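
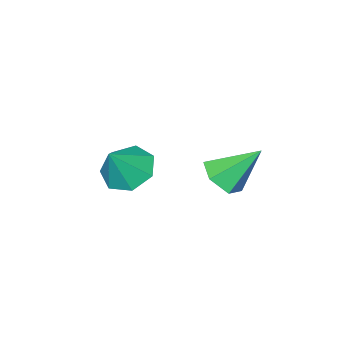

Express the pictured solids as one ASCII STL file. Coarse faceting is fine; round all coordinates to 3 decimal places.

solid 
facet normal -0.594 -0.057 -0.803
outer loop
vertex 2.175 3.428 1.508
vertex 1.69 2.708 1.918
vertex 1.522 3.652 1.975
endloop
endfacet
facet normal 0.462 0.855 0.236
outer loop
vertex 2.175 3.428 1.508
vertex 1.522 3.652 1.975
vertex 2.55 2.792 3.082
endloop
endfacet
facet normal -0.592 -0.057 -0.804
outer loop
vertex 1.522 3.652 1.975
vertex 1.69 2.708 1.918
vertex 0.995 3.165 2.398
endloop
endfacet
facet normal -0.125 0.724 0.678
outer loop
vertex 1.522 3.652 1.975
vertex 0.995 3.165 2.398
vertex 2.55 2.792 3.082
endloop
endfacet
facet normal -0.593 -0.058 -0.803
outer loop
vertex 0.995 3.165 2.398
vertex 1.69 2.708 1.918
vertex 0.992 2.334 2.46
endloop
endfacet
facet normal -0.388 0.070 0.919
outer loop
vertex 0.995 3.165 2.398
vertex 0.992 2.334 2.46
vertex 2.55 2.792 3.082
endloop
endfacet
facet normal -0.593 -0.058 -0.803
outer loop
vertex 0.992 2.334 2.46
vertex 1.69 2.708 1.918
vertex 1.514 1.785 2.114
endloop
endfacet
facet normal -0.130 -0.614 0.778
outer loop
vertex 0.992 2.334 2.46
vertex 1.514 1.785 2.114
vertex 2.55 2.792 3.082
endloop
endfacet
facet normal -0.593 -0.058 -0.803
outer loop
vertex 1.514 1.785 2.114
vertex 1.69 2.708 1.918
vertex 2.169 1.932 1.62
endloop
endfacet
facet normal 0.455 -0.814 0.361
outer loop
vertex 1.514 1.785 2.114
vertex 2.169 1.932 1.62
vertex 2.55 2.792 3.082
endloop
endfacet
facet normal -0.593 -0.058 -0.803
outer loop
vertex 2.169 1.932 1.62
vertex 1.69 2.708 1.918
vertex 2.463 2.663 1.35
endloop
endfacet
facet normal 0.925 -0.379 -0.018
outer loop
vertex 2.169 1.932 1.62
vertex 2.463 2.663 1.35
vertex 2.55 2.792 3.082
endloop
endfacet
facet normal -0.593 -0.058 -0.803
outer loop
vertex 2.463 2.663 1.35
vertex 1.69 2.708 1.918
vertex 2.175 3.428 1.508
endloop
endfacet
facet normal 0.928 0.365 -0.074
outer loop
vertex 2.463 2.663 1.35
vertex 2.175 3.428 1.508
vertex 2.55 2.792 3.082
endloop
endfacet
facet normal 0.450 -0.506 -0.736
outer loop
vertex -1.527 3.998 -0.29
vertex -1.975 3.275 -0.067
vertex -2.31 3.835 -0.657
endloop
endfacet
facet normal -0.103 0.972 -0.211
outer loop
vertex -1.527 3.998 -0.29
vertex -2.31 3.835 -0.657
vertex -2.805 4.205 1.287
endloop
endfacet
facet normal 0.450 -0.506 -0.736
outer loop
vertex -2.31 3.835 -0.657
vertex -1.975 3.275 -0.067
vertex -2.758 3.112 -0.434
endloop
endfacet
facet normal -0.850 0.434 -0.299
outer loop
vertex -2.31 3.835 -0.657
vertex -2.758 3.112 -0.434
vertex -2.805 4.205 1.287
endloop
endfacet
facet normal 0.450 -0.506 -0.736
outer loop
vertex -2.758 3.112 -0.434
vertex -1.975 3.275 -0.067
vertex -2.424 2.551 0.156
endloop
endfacet
facet normal -0.919 -0.344 0.193
outer loop
vertex -2.758 3.112 -0.434
vertex -2.424 2.551 0.156
vertex -2.805 4.205 1.287
endloop
endfacet
facet normal 0.451 -0.506 -0.735
outer loop
vertex -2.424 2.551 0.156
vertex -1.975 3.275 -0.067
vertex -1.641 2.714 0.524
endloop
endfacet
facet normal -0.242 -0.585 0.774
outer loop
vertex -2.424 2.551 0.156
vertex -1.641 2.714 0.524
vertex -2.805 4.205 1.287
endloop
endfacet
facet normal 0.451 -0.506 -0.735
outer loop
vertex -1.641 2.714 0.524
vertex -1.975 3.275 -0.067
vertex -1.193 3.438 0.301
endloop
endfacet
facet normal 0.505 -0.047 0.862
outer loop
vertex -1.641 2.714 0.524
vertex -1.193 3.438 0.301
vertex -2.805 4.205 1.287
endloop
endfacet
facet normal 0.451 -0.506 -0.735
outer loop
vertex -1.193 3.438 0.301
vertex -1.975 3.275 -0.067
vertex -1.527 3.998 -0.29
endloop
endfacet
facet normal 0.574 0.731 0.369
outer loop
vertex -1.193 3.438 0.301
vertex -1.527 3.998 -0.29
vertex -2.805 4.205 1.287
endloop
endfacet

endsolid


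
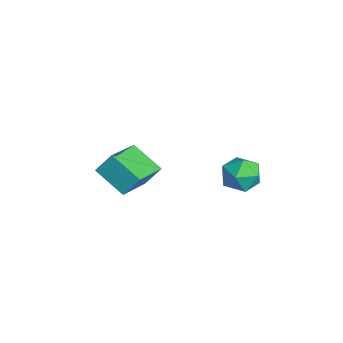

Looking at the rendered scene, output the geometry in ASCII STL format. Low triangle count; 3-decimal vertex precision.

solid 
facet normal -0.983 0.070 -0.169
outer loop
vertex -2.477 4.425 1.049
vertex -2.562 3.489 1.154
vertex -2.65 4.059 1.904
endloop
endfacet
facet normal -0.734 0.666 0.137
outer loop
vertex -2.477 4.425 1.049
vertex -2.65 4.059 1.904
vertex -2.027 4.765 1.809
endloop
endfacet
facet normal -0.223 0.932 -0.285
outer loop
vertex -2.477 4.425 1.049
vertex -2.027 4.765 1.809
vertex -1.554 4.631 1.001
endloop
endfacet
facet normal -0.156 0.502 -0.851
outer loop
vertex -2.477 4.425 1.049
vertex -1.554 4.631 1.001
vertex -1.885 3.842 0.596
endloop
endfacet
facet normal -0.626 -0.031 -0.779
outer loop
vertex -2.477 4.425 1.049
vertex -1.885 3.842 0.596
vertex -2.562 3.489 1.154
endloop
endfacet
facet normal -0.434 0.485 0.759
outer loop
vertex -2.027 4.765 1.809
vertex -2.65 4.059 1.904
vertex -1.835 4.038 2.384
endloop
endfacet
facet normal -0.839 -0.477 0.264
outer loop
vertex -2.65 4.059 1.904
vertex -2.562 3.489 1.154
vertex -2.166 3.249 1.979
endloop
endfacet
facet normal -0.261 -0.640 -0.722
outer loop
vertex -2.562 3.489 1.154
vertex -1.885 3.842 0.596
vertex -1.693 3.115 1.171
endloop
endfacet
facet normal 0.499 0.221 -0.838
outer loop
vertex -1.885 3.842 0.596
vertex -1.554 4.631 1.001
vertex -1.07 3.821 1.076
endloop
endfacet
facet normal 0.393 0.916 0.078
outer loop
vertex -1.554 4.631 1.001
vertex -2.027 4.765 1.809
vertex -1.158 4.391 1.826
endloop
endfacet
facet normal 0.156 -0.502 0.851
outer loop
vertex -1.243 3.455 1.931
vertex -1.835 4.038 2.384
vertex -2.166 3.249 1.979
endloop
endfacet
facet normal 0.223 -0.932 0.285
outer loop
vertex -1.243 3.455 1.931
vertex -2.166 3.249 1.979
vertex -1.693 3.115 1.171
endloop
endfacet
facet normal 0.734 -0.666 -0.137
outer loop
vertex -1.243 3.455 1.931
vertex -1.693 3.115 1.171
vertex -1.07 3.821 1.076
endloop
endfacet
facet normal 0.983 -0.070 0.169
outer loop
vertex -1.243 3.455 1.931
vertex -1.07 3.821 1.076
vertex -1.158 4.391 1.826
endloop
endfacet
facet normal 0.626 0.031 0.779
outer loop
vertex -1.243 3.455 1.931
vertex -1.158 4.391 1.826
vertex -1.835 4.038 2.384
endloop
endfacet
facet normal -0.499 -0.221 0.838
outer loop
vertex -2.166 3.249 1.979
vertex -1.835 4.038 2.384
vertex -2.65 4.059 1.904
endloop
endfacet
facet normal -0.393 -0.916 -0.078
outer loop
vertex -1.693 3.115 1.171
vertex -2.166 3.249 1.979
vertex -2.562 3.489 1.154
endloop
endfacet
facet normal 0.434 -0.485 -0.759
outer loop
vertex -1.07 3.821 1.076
vertex -1.693 3.115 1.171
vertex -1.885 3.842 0.596
endloop
endfacet
facet normal 0.839 0.477 -0.264
outer loop
vertex -1.158 4.391 1.826
vertex -1.07 3.821 1.076
vertex -1.554 4.631 1.001
endloop
endfacet
facet normal 0.261 0.640 0.722
outer loop
vertex -1.835 4.038 2.384
vertex -1.158 4.391 1.826
vertex -2.027 4.765 1.809
endloop
endfacet
facet normal -0.751 -0.463 0.470
outer loop
vertex -2.517 -1.259 3.693
vertex -3.921 0.13 2.819
vertex -2.64 -1.911 2.854
endloop
endfacet
facet normal 0.650 -0.643 0.404
outer loop
vertex -1.439 -1.17 2.101
vertex -2.517 -1.259 3.693
vertex -2.64 -1.911 2.854
endloop
endfacet
facet normal -0.751 -0.463 0.471
outer loop
vertex -2.64 -1.911 2.854
vertex -3.921 0.13 2.819
vertex -4.045 -0.522 1.98
endloop
endfacet
facet normal -0.115 -0.610 -0.784
outer loop
vertex -4.045 -0.522 1.98
vertex -1.439 -1.17 2.101
vertex -2.64 -1.911 2.854
endloop
endfacet
facet normal 0.115 0.610 0.784
outer loop
vertex -2.517 -1.259 3.693
vertex -2.72 0.871 2.066
vertex -3.921 0.13 2.819
endloop
endfacet
facet normal 0.650 -0.644 0.404
outer loop
vertex -1.315 -0.518 2.94
vertex -2.517 -1.259 3.693
vertex -1.439 -1.17 2.101
endloop
endfacet
facet normal 0.115 0.610 0.784
outer loop
vertex -1.315 -0.518 2.94
vertex -2.72 0.871 2.066
vertex -2.517 -1.259 3.693
endloop
endfacet
facet normal -0.650 0.643 -0.404
outer loop
vertex -3.921 0.13 2.819
vertex -2.72 0.871 2.066
vertex -4.045 -0.522 1.98
endloop
endfacet
facet normal -0.115 -0.610 -0.784
outer loop
vertex -2.843 0.219 1.227
vertex -1.439 -1.17 2.101
vertex -4.045 -0.522 1.98
endloop
endfacet
facet normal -0.650 0.643 -0.405
outer loop
vertex -4.045 -0.522 1.98
vertex -2.72 0.871 2.066
vertex -2.843 0.219 1.227
endloop
endfacet
facet normal 0.751 0.463 -0.471
outer loop
vertex -2.843 0.219 1.227
vertex -1.315 -0.518 2.94
vertex -1.439 -1.17 2.101
endloop
endfacet
facet normal 0.751 0.464 -0.470
outer loop
vertex -2.72 0.871 2.066
vertex -1.315 -0.518 2.94
vertex -2.843 0.219 1.227
endloop
endfacet

endsolid


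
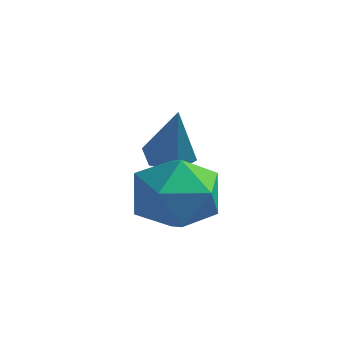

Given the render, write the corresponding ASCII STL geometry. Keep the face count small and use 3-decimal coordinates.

solid 
facet normal -0.838 0.545 -0.012
outer loop
vertex -2.189 0.224 2.266
vertex -2.836 -0.77 2.348
vertex -2.484 -0.207 3.334
endloop
endfacet
facet normal -0.301 0.910 0.284
outer loop
vertex -2.189 0.224 2.266
vertex -2.484 -0.207 3.334
vertex -1.389 0.215 3.144
endloop
endfacet
facet normal 0.226 0.954 -0.196
outer loop
vertex -2.189 0.224 2.266
vertex -1.389 0.215 3.144
vertex -1.065 -0.088 2.042
endloop
endfacet
facet normal 0.014 0.616 -0.787
outer loop
vertex -2.189 0.224 2.266
vertex -1.065 -0.088 2.042
vertex -1.959 -0.696 1.55
endloop
endfacet
facet normal -0.644 0.363 -0.674
outer loop
vertex -2.189 0.224 2.266
vertex -1.959 -0.696 1.55
vertex -2.836 -0.77 2.348
endloop
endfacet
facet normal -0.061 0.537 0.842
outer loop
vertex -1.389 0.215 3.144
vertex -2.484 -0.207 3.334
vertex -1.541 -0.784 3.77
endloop
endfacet
facet normal -0.930 -0.056 0.364
outer loop
vertex -2.484 -0.207 3.334
vertex -2.836 -0.77 2.348
vertex -2.435 -1.392 3.278
endloop
endfacet
facet normal -0.614 -0.350 -0.707
outer loop
vertex -2.836 -0.77 2.348
vertex -1.959 -0.696 1.55
vertex -2.111 -1.695 2.176
endloop
endfacet
facet normal 0.449 0.061 -0.891
outer loop
vertex -1.959 -0.696 1.55
vertex -1.065 -0.088 2.042
vertex -1.016 -1.273 1.986
endloop
endfacet
facet normal 0.791 0.608 0.065
outer loop
vertex -1.065 -0.088 2.042
vertex -1.389 0.215 3.144
vertex -0.664 -0.71 2.972
endloop
endfacet
facet normal -0.014 -0.616 0.787
outer loop
vertex -1.311 -1.704 3.054
vertex -1.541 -0.784 3.77
vertex -2.435 -1.392 3.278
endloop
endfacet
facet normal -0.226 -0.954 0.196
outer loop
vertex -1.311 -1.704 3.054
vertex -2.435 -1.392 3.278
vertex -2.111 -1.695 2.176
endloop
endfacet
facet normal 0.301 -0.910 -0.284
outer loop
vertex -1.311 -1.704 3.054
vertex -2.111 -1.695 2.176
vertex -1.016 -1.273 1.986
endloop
endfacet
facet normal 0.838 -0.545 0.012
outer loop
vertex -1.311 -1.704 3.054
vertex -1.016 -1.273 1.986
vertex -0.664 -0.71 2.972
endloop
endfacet
facet normal 0.644 -0.363 0.674
outer loop
vertex -1.311 -1.704 3.054
vertex -0.664 -0.71 2.972
vertex -1.541 -0.784 3.77
endloop
endfacet
facet normal -0.449 -0.061 0.891
outer loop
vertex -2.435 -1.392 3.278
vertex -1.541 -0.784 3.77
vertex -2.484 -0.207 3.334
endloop
endfacet
facet normal -0.791 -0.608 -0.065
outer loop
vertex -2.111 -1.695 2.176
vertex -2.435 -1.392 3.278
vertex -2.836 -0.77 2.348
endloop
endfacet
facet normal 0.061 -0.537 -0.842
outer loop
vertex -1.016 -1.273 1.986
vertex -2.111 -1.695 2.176
vertex -1.959 -0.696 1.55
endloop
endfacet
facet normal 0.930 0.056 -0.364
outer loop
vertex -0.664 -0.71 2.972
vertex -1.016 -1.273 1.986
vertex -1.065 -0.088 2.042
endloop
endfacet
facet normal 0.614 0.350 0.707
outer loop
vertex -1.541 -0.784 3.77
vertex -0.664 -0.71 2.972
vertex -1.389 0.215 3.144
endloop
endfacet
facet normal -0.433 0.272 -0.859
outer loop
vertex -3.47 0.938 2.426
vertex -4.0 1.206 2.778
vertex -3.453 1.598 2.626
endloop
endfacet
facet normal 0.987 0.024 -0.162
outer loop
vertex -3.47 0.938 2.426
vertex -3.453 1.598 2.626
vertex -3.12 0.654 4.522
endloop
endfacet
facet normal -0.433 0.272 -0.859
outer loop
vertex -3.453 1.598 2.626
vertex -4.0 1.206 2.778
vertex -3.983 1.866 2.978
endloop
endfacet
facet normal 0.575 0.768 0.281
outer loop
vertex -3.453 1.598 2.626
vertex -3.983 1.866 2.978
vertex -3.12 0.654 4.522
endloop
endfacet
facet normal -0.433 0.272 -0.859
outer loop
vertex -3.983 1.866 2.978
vertex -4.0 1.206 2.778
vertex -4.53 1.474 3.13
endloop
endfacet
facet normal -0.288 0.668 0.686
outer loop
vertex -3.983 1.866 2.978
vertex -4.53 1.474 3.13
vertex -3.12 0.654 4.522
endloop
endfacet
facet normal -0.434 0.271 -0.859
outer loop
vertex -4.53 1.474 3.13
vertex -4.0 1.206 2.778
vertex -4.547 0.813 2.93
endloop
endfacet
facet normal -0.742 -0.177 0.647
outer loop
vertex -4.53 1.474 3.13
vertex -4.547 0.813 2.93
vertex -3.12 0.654 4.522
endloop
endfacet
facet normal -0.434 0.272 -0.859
outer loop
vertex -4.547 0.813 2.93
vertex -4.0 1.206 2.778
vertex -4.017 0.546 2.578
endloop
endfacet
facet normal -0.329 -0.922 0.203
outer loop
vertex -4.547 0.813 2.93
vertex -4.017 0.546 2.578
vertex -3.12 0.654 4.522
endloop
endfacet
facet normal -0.433 0.272 -0.859
outer loop
vertex -4.017 0.546 2.578
vertex -4.0 1.206 2.778
vertex -3.47 0.938 2.426
endloop
endfacet
facet normal 0.533 -0.822 -0.200
outer loop
vertex -4.017 0.546 2.578
vertex -3.47 0.938 2.426
vertex -3.12 0.654 4.522
endloop
endfacet

endsolid


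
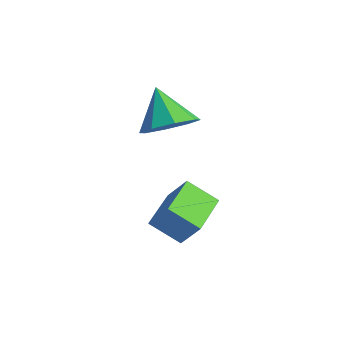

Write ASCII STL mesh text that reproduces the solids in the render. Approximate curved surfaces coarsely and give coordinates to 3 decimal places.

solid 
facet normal -0.570 -0.280 -0.773
outer loop
vertex 1.72 -1.626 -2.529
vertex 0.52 -0.26 -2.138
vertex 2.422 -0.772 -3.356
endloop
endfacet
facet normal 0.645 -0.734 -0.210
outer loop
vertex 3.14 -0.42 -2.382
vertex 1.72 -1.626 -2.529
vertex 2.422 -0.772 -3.356
endloop
endfacet
facet normal -0.570 -0.279 -0.773
outer loop
vertex 2.422 -0.772 -3.356
vertex 0.52 -0.26 -2.138
vertex 1.221 0.594 -2.964
endloop
endfacet
facet normal 0.509 0.619 -0.599
outer loop
vertex 1.221 0.594 -2.964
vertex 3.14 -0.42 -2.382
vertex 2.422 -0.772 -3.356
endloop
endfacet
facet normal -0.509 -0.618 0.599
outer loop
vertex 1.72 -1.626 -2.529
vertex 1.238 0.092 -1.164
vertex 0.52 -0.26 -2.138
endloop
endfacet
facet normal 0.645 -0.734 -0.211
outer loop
vertex 2.439 -1.274 -1.556
vertex 1.72 -1.626 -2.529
vertex 3.14 -0.42 -2.382
endloop
endfacet
facet normal -0.508 -0.619 0.599
outer loop
vertex 2.439 -1.274 -1.556
vertex 1.238 0.092 -1.164
vertex 1.72 -1.626 -2.529
endloop
endfacet
facet normal -0.646 0.734 0.211
outer loop
vertex 0.52 -0.26 -2.138
vertex 1.238 0.092 -1.164
vertex 1.221 0.594 -2.964
endloop
endfacet
facet normal 0.508 0.618 -0.599
outer loop
vertex 1.94 0.946 -1.991
vertex 3.14 -0.42 -2.382
vertex 1.221 0.594 -2.964
endloop
endfacet
facet normal -0.645 0.734 0.211
outer loop
vertex 1.221 0.594 -2.964
vertex 1.238 0.092 -1.164
vertex 1.94 0.946 -1.991
endloop
endfacet
facet normal 0.570 0.280 0.773
outer loop
vertex 1.94 0.946 -1.991
vertex 2.439 -1.274 -1.556
vertex 3.14 -0.42 -2.382
endloop
endfacet
facet normal 0.570 0.280 0.773
outer loop
vertex 1.238 0.092 -1.164
vertex 2.439 -1.274 -1.556
vertex 1.94 0.946 -1.991
endloop
endfacet
facet normal 0.570 0.012 -0.822
outer loop
vertex 0.637 0.734 1.371
vertex -0.141 0.18 0.824
vertex 0.084 1.244 0.995
endloop
endfacet
facet normal 0.148 0.686 0.713
outer loop
vertex 0.637 0.734 1.371
vertex 0.084 1.244 0.995
vertex -1.159 0.16 2.296
endloop
endfacet
facet normal 0.570 0.012 -0.822
outer loop
vertex 0.084 1.244 0.995
vertex -0.141 0.18 0.824
vertex -0.602 1.131 0.518
endloop
endfacet
facet normal -0.383 0.856 0.348
outer loop
vertex 0.084 1.244 0.995
vertex -0.602 1.131 0.518
vertex -1.159 0.16 2.296
endloop
endfacet
facet normal 0.569 0.011 -0.822
outer loop
vertex -0.602 1.131 0.518
vertex -0.141 0.18 0.824
vertex -1.017 0.462 0.222
endloop
endfacet
facet normal -0.853 0.521 0.018
outer loop
vertex -0.602 1.131 0.518
vertex -1.017 0.462 0.222
vertex -1.159 0.16 2.296
endloop
endfacet
facet normal 0.569 0.012 -0.822
outer loop
vertex -1.017 0.462 0.222
vertex -0.141 0.18 0.824
vertex -0.919 -0.373 0.278
endloop
endfacet
facet normal -0.989 -0.122 -0.085
outer loop
vertex -1.017 0.462 0.222
vertex -0.919 -0.373 0.278
vertex -1.159 0.16 2.296
endloop
endfacet
facet normal 0.569 0.012 -0.822
outer loop
vertex -0.919 -0.373 0.278
vertex -0.141 0.18 0.824
vertex -0.365 -0.883 0.654
endloop
endfacet
facet normal -0.710 -0.697 0.100
outer loop
vertex -0.919 -0.373 0.278
vertex -0.365 -0.883 0.654
vertex -1.159 0.16 2.296
endloop
endfacet
facet normal 0.569 0.012 -0.822
outer loop
vertex -0.365 -0.883 0.654
vertex -0.141 0.18 0.824
vertex 0.321 -0.77 1.13
endloop
endfacet
facet normal -0.179 -0.867 0.464
outer loop
vertex -0.365 -0.883 0.654
vertex 0.321 -0.77 1.13
vertex -1.159 0.16 2.296
endloop
endfacet
facet normal 0.569 0.012 -0.822
outer loop
vertex 0.321 -0.77 1.13
vertex -0.141 0.18 0.824
vertex 0.736 -0.101 1.427
endloop
endfacet
facet normal 0.291 -0.533 0.794
outer loop
vertex 0.321 -0.77 1.13
vertex 0.736 -0.101 1.427
vertex -1.159 0.16 2.296
endloop
endfacet
facet normal 0.569 0.012 -0.822
outer loop
vertex 0.736 -0.101 1.427
vertex -0.141 0.18 0.824
vertex 0.637 0.734 1.371
endloop
endfacet
facet normal 0.427 0.111 0.898
outer loop
vertex 0.736 -0.101 1.427
vertex 0.637 0.734 1.371
vertex -1.159 0.16 2.296
endloop
endfacet

endsolid


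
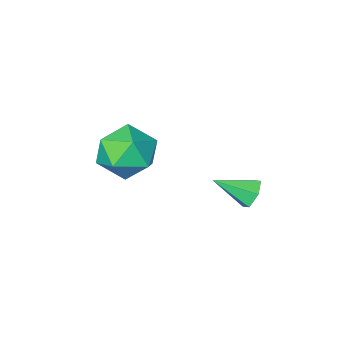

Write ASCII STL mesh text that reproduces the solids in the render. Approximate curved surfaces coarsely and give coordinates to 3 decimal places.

solid 
facet normal 0.281 0.892 0.355
outer loop
vertex 3.631 -2.274 3.422
vertex 3.932 -2.8 4.505
vertex 4.779 -2.708 3.603
endloop
endfacet
facet normal 0.379 0.856 -0.351
outer loop
vertex 3.631 -2.274 3.422
vertex 4.779 -2.708 3.603
vertex 4.207 -2.899 2.519
endloop
endfacet
facet normal -0.251 0.714 -0.654
outer loop
vertex 3.631 -2.274 3.422
vertex 4.207 -2.899 2.519
vertex 3.006 -3.109 2.75
endloop
endfacet
facet normal -0.738 0.661 -0.135
outer loop
vertex 3.631 -2.274 3.422
vertex 3.006 -3.109 2.75
vertex 2.836 -3.048 3.978
endloop
endfacet
facet normal -0.409 0.771 0.488
outer loop
vertex 3.631 -2.274 3.422
vertex 2.836 -3.048 3.978
vertex 3.932 -2.8 4.505
endloop
endfacet
facet normal 0.817 0.310 -0.486
outer loop
vertex 4.207 -2.899 2.519
vertex 4.779 -2.708 3.603
vertex 4.864 -3.812 3.042
endloop
endfacet
facet normal 0.659 0.366 0.657
outer loop
vertex 4.779 -2.708 3.603
vertex 3.932 -2.8 4.505
vertex 4.694 -3.751 4.27
endloop
endfacet
facet normal -0.458 0.170 0.872
outer loop
vertex 3.932 -2.8 4.505
vertex 2.836 -3.048 3.978
vertex 3.493 -3.961 4.501
endloop
endfacet
facet normal -0.991 -0.007 -0.137
outer loop
vertex 2.836 -3.048 3.978
vertex 3.006 -3.109 2.75
vertex 2.921 -4.152 3.417
endloop
endfacet
facet normal -0.202 0.080 -0.976
outer loop
vertex 3.006 -3.109 2.75
vertex 4.207 -2.899 2.519
vertex 3.768 -4.06 2.515
endloop
endfacet
facet normal 0.738 -0.661 0.135
outer loop
vertex 4.069 -4.586 3.598
vertex 4.864 -3.812 3.042
vertex 4.694 -3.751 4.27
endloop
endfacet
facet normal 0.251 -0.714 0.654
outer loop
vertex 4.069 -4.586 3.598
vertex 4.694 -3.751 4.27
vertex 3.493 -3.961 4.501
endloop
endfacet
facet normal -0.379 -0.856 0.351
outer loop
vertex 4.069 -4.586 3.598
vertex 3.493 -3.961 4.501
vertex 2.921 -4.152 3.417
endloop
endfacet
facet normal -0.281 -0.892 -0.355
outer loop
vertex 4.069 -4.586 3.598
vertex 2.921 -4.152 3.417
vertex 3.768 -4.06 2.515
endloop
endfacet
facet normal 0.409 -0.771 -0.488
outer loop
vertex 4.069 -4.586 3.598
vertex 3.768 -4.06 2.515
vertex 4.864 -3.812 3.042
endloop
endfacet
facet normal 0.991 0.007 0.137
outer loop
vertex 4.694 -3.751 4.27
vertex 4.864 -3.812 3.042
vertex 4.779 -2.708 3.603
endloop
endfacet
facet normal 0.202 -0.080 0.976
outer loop
vertex 3.493 -3.961 4.501
vertex 4.694 -3.751 4.27
vertex 3.932 -2.8 4.505
endloop
endfacet
facet normal -0.817 -0.310 0.486
outer loop
vertex 2.921 -4.152 3.417
vertex 3.493 -3.961 4.501
vertex 2.836 -3.048 3.978
endloop
endfacet
facet normal -0.659 -0.366 -0.657
outer loop
vertex 3.768 -4.06 2.515
vertex 2.921 -4.152 3.417
vertex 3.006 -3.109 2.75
endloop
endfacet
facet normal 0.458 -0.170 -0.872
outer loop
vertex 4.864 -3.812 3.042
vertex 3.768 -4.06 2.515
vertex 4.207 -2.899 2.519
endloop
endfacet
facet normal -0.758 0.455 -0.468
outer loop
vertex 1.588 0.618 2.547
vertex 1.258 0.654 3.117
vertex 1.662 1.144 2.939
endloop
endfacet
facet normal 0.869 0.211 -0.447
outer loop
vertex 1.588 0.618 2.547
vertex 1.662 1.144 2.939
vertex 2.402 -0.034 3.823
endloop
endfacet
facet normal -0.758 0.455 -0.468
outer loop
vertex 1.662 1.144 2.939
vertex 1.258 0.654 3.117
vertex 1.332 1.18 3.509
endloop
endfacet
facet normal 0.660 0.670 0.340
outer loop
vertex 1.662 1.144 2.939
vertex 1.332 1.18 3.509
vertex 2.402 -0.034 3.823
endloop
endfacet
facet normal -0.758 0.455 -0.468
outer loop
vertex 1.332 1.18 3.509
vertex 1.258 0.654 3.117
vertex 0.927 0.689 3.687
endloop
endfacet
facet normal 0.058 0.298 0.953
outer loop
vertex 1.332 1.18 3.509
vertex 0.927 0.689 3.687
vertex 2.402 -0.034 3.823
endloop
endfacet
facet normal -0.757 0.456 -0.468
outer loop
vertex 0.927 0.689 3.687
vertex 1.258 0.654 3.117
vertex 0.853 0.164 3.295
endloop
endfacet
facet normal -0.333 -0.534 0.777
outer loop
vertex 0.927 0.689 3.687
vertex 0.853 0.164 3.295
vertex 2.402 -0.034 3.823
endloop
endfacet
facet normal -0.757 0.456 -0.468
outer loop
vertex 0.853 0.164 3.295
vertex 1.258 0.654 3.117
vertex 1.184 0.128 2.725
endloop
endfacet
facet normal -0.124 -0.992 -0.009
outer loop
vertex 0.853 0.164 3.295
vertex 1.184 0.128 2.725
vertex 2.402 -0.034 3.823
endloop
endfacet
facet normal -0.758 0.455 -0.468
outer loop
vertex 1.184 0.128 2.725
vertex 1.258 0.654 3.117
vertex 1.588 0.618 2.547
endloop
endfacet
facet normal 0.478 -0.620 -0.622
outer loop
vertex 1.184 0.128 2.725
vertex 1.588 0.618 2.547
vertex 2.402 -0.034 3.823
endloop
endfacet

endsolid


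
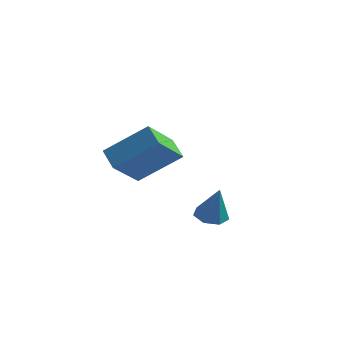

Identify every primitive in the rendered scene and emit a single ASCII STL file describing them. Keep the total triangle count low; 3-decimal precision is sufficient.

solid 
facet normal -0.744 0.431 0.510
outer loop
vertex -2.631 -0.01 -2.318
vertex -1.197 0.942 -1.029
vertex -2.567 1.524 -3.521
endloop
endfacet
facet normal -0.667 -0.442 -0.600
outer loop
vertex -1.763 1.058 -4.071
vertex -2.631 -0.01 -2.318
vertex -2.567 1.524 -3.521
endloop
endfacet
facet normal -0.744 0.431 0.510
outer loop
vertex -2.567 1.524 -3.521
vertex -1.197 0.942 -1.029
vertex -1.133 2.475 -2.232
endloop
endfacet
facet normal 0.033 0.786 -0.617
outer loop
vertex -1.133 2.475 -2.232
vertex -1.763 1.058 -4.071
vertex -2.567 1.524 -3.521
endloop
endfacet
facet normal -0.033 -0.786 0.617
outer loop
vertex -2.631 -0.01 -2.318
vertex -0.393 0.476 -1.579
vertex -1.197 0.942 -1.029
endloop
endfacet
facet normal -0.666 -0.443 -0.600
outer loop
vertex -1.827 -0.475 -2.868
vertex -2.631 -0.01 -2.318
vertex -1.763 1.058 -4.071
endloop
endfacet
facet normal -0.033 -0.786 0.617
outer loop
vertex -1.827 -0.475 -2.868
vertex -0.393 0.476 -1.579
vertex -2.631 -0.01 -2.318
endloop
endfacet
facet normal 0.667 0.443 0.600
outer loop
vertex -1.197 0.942 -1.029
vertex -0.393 0.476 -1.579
vertex -1.133 2.475 -2.232
endloop
endfacet
facet normal 0.033 0.786 -0.617
outer loop
vertex -0.329 2.01 -2.782
vertex -1.763 1.058 -4.071
vertex -1.133 2.475 -2.232
endloop
endfacet
facet normal 0.666 0.443 0.600
outer loop
vertex -1.133 2.475 -2.232
vertex -0.393 0.476 -1.579
vertex -0.329 2.01 -2.782
endloop
endfacet
facet normal 0.744 -0.431 -0.510
outer loop
vertex -0.329 2.01 -2.782
vertex -1.827 -0.475 -2.868
vertex -1.763 1.058 -4.071
endloop
endfacet
facet normal 0.744 -0.431 -0.510
outer loop
vertex -0.393 0.476 -1.579
vertex -1.827 -0.475 -2.868
vertex -0.329 2.01 -2.782
endloop
endfacet
facet normal -0.308 0.111 -0.945
outer loop
vertex 3.576 -0.882 -4.058
vertex 2.986 -1.155 -3.898
vertex 3.167 -0.51 -3.881
endloop
endfacet
facet normal 0.708 0.665 0.239
outer loop
vertex 3.576 -0.882 -4.058
vertex 3.167 -0.51 -3.881
vertex 3.454 -1.325 -2.462
endloop
endfacet
facet normal -0.309 0.111 -0.945
outer loop
vertex 3.167 -0.51 -3.881
vertex 2.986 -1.155 -3.898
vertex 2.621 -0.623 -3.716
endloop
endfacet
facet normal -0.027 0.864 0.502
outer loop
vertex 3.167 -0.51 -3.881
vertex 2.621 -0.623 -3.716
vertex 3.454 -1.325 -2.462
endloop
endfacet
facet normal -0.309 0.111 -0.945
outer loop
vertex 2.621 -0.623 -3.716
vertex 2.986 -1.155 -3.898
vertex 2.35 -1.137 -3.688
endloop
endfacet
facet normal -0.657 0.382 0.650
outer loop
vertex 2.621 -0.623 -3.716
vertex 2.35 -1.137 -3.688
vertex 3.454 -1.325 -2.462
endloop
endfacet
facet normal -0.309 0.112 -0.945
outer loop
vertex 2.35 -1.137 -3.688
vertex 2.986 -1.155 -3.898
vertex 2.557 -1.664 -3.818
endloop
endfacet
facet normal -0.706 -0.418 0.572
outer loop
vertex 2.35 -1.137 -3.688
vertex 2.557 -1.664 -3.818
vertex 3.454 -1.325 -2.462
endloop
endfacet
facet normal -0.310 0.113 -0.944
outer loop
vertex 2.557 -1.664 -3.818
vertex 2.986 -1.155 -3.898
vertex 3.087 -1.808 -4.009
endloop
endfacet
facet normal -0.137 -0.936 0.325
outer loop
vertex 2.557 -1.664 -3.818
vertex 3.087 -1.808 -4.009
vertex 3.454 -1.325 -2.462
endloop
endfacet
facet normal -0.307 0.113 -0.945
outer loop
vertex 3.087 -1.808 -4.009
vertex 2.986 -1.155 -3.898
vertex 3.541 -1.46 -4.115
endloop
endfacet
facet normal 0.620 -0.779 0.096
outer loop
vertex 3.087 -1.808 -4.009
vertex 3.541 -1.46 -4.115
vertex 3.454 -1.325 -2.462
endloop
endfacet
facet normal -0.308 0.112 -0.945
outer loop
vertex 3.541 -1.46 -4.115
vertex 2.986 -1.155 -3.898
vertex 3.576 -0.882 -4.058
endloop
endfacet
facet normal 0.996 -0.066 0.058
outer loop
vertex 3.541 -1.46 -4.115
vertex 3.576 -0.882 -4.058
vertex 3.454 -1.325 -2.462
endloop
endfacet

endsolid


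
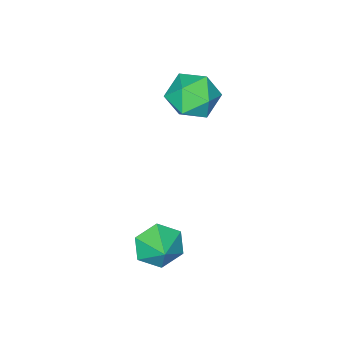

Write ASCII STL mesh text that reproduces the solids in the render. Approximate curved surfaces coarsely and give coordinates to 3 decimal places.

solid 
facet normal -0.468 -0.725 -0.505
outer loop
vertex 3.969 1.606 0.075
vertex 3.395 2.29 -0.375
vertex 4.264 2.016 -0.788
endloop
endfacet
facet normal 0.946 0.002 0.324
outer loop
vertex 3.969 1.606 0.075
vertex 4.264 2.016 -0.788
vertex 3.925 3.11 0.195
endloop
endfacet
facet normal -0.469 -0.725 -0.505
outer loop
vertex 4.264 2.016 -0.788
vertex 3.395 2.29 -0.375
vertex 3.69 2.701 -1.238
endloop
endfacet
facet normal 0.818 0.503 -0.278
outer loop
vertex 4.264 2.016 -0.788
vertex 3.69 2.701 -1.238
vertex 3.925 3.11 0.195
endloop
endfacet
facet normal -0.469 -0.724 -0.505
outer loop
vertex 3.69 2.701 -1.238
vertex 3.395 2.29 -0.375
vertex 2.822 2.975 -0.825
endloop
endfacet
facet normal 0.157 0.943 -0.295
outer loop
vertex 3.69 2.701 -1.238
vertex 2.822 2.975 -0.825
vertex 3.925 3.11 0.195
endloop
endfacet
facet normal -0.469 -0.724 -0.505
outer loop
vertex 2.822 2.975 -0.825
vertex 3.395 2.29 -0.375
vertex 2.527 2.564 0.038
endloop
endfacet
facet normal -0.376 0.880 0.290
outer loop
vertex 2.822 2.975 -0.825
vertex 2.527 2.564 0.038
vertex 3.925 3.11 0.195
endloop
endfacet
facet normal -0.469 -0.725 -0.505
outer loop
vertex 2.527 2.564 0.038
vertex 3.395 2.29 -0.375
vertex 3.1 1.88 0.488
endloop
endfacet
facet normal -0.248 0.379 0.892
outer loop
vertex 2.527 2.564 0.038
vertex 3.1 1.88 0.488
vertex 3.925 3.11 0.195
endloop
endfacet
facet normal -0.468 -0.725 -0.505
outer loop
vertex 3.1 1.88 0.488
vertex 3.395 2.29 -0.375
vertex 3.969 1.606 0.075
endloop
endfacet
facet normal 0.413 -0.060 0.909
outer loop
vertex 3.1 1.88 0.488
vertex 3.969 1.606 0.075
vertex 3.925 3.11 0.195
endloop
endfacet
facet normal -0.203 0.973 -0.108
outer loop
vertex -0.875 0.655 3.233
vertex -1.838 0.526 3.879
vertex -0.825 0.794 4.391
endloop
endfacet
facet normal 0.501 0.857 -0.124
outer loop
vertex -0.875 0.655 3.233
vertex -0.825 0.794 4.391
vertex 0.024 0.217 3.835
endloop
endfacet
facet normal 0.637 0.402 -0.658
outer loop
vertex -0.875 0.655 3.233
vertex 0.024 0.217 3.835
vertex -0.465 -0.408 2.98
endloop
endfacet
facet normal 0.016 0.237 -0.971
outer loop
vertex -0.875 0.655 3.233
vertex -0.465 -0.408 2.98
vertex -1.616 -0.218 3.007
endloop
endfacet
facet normal -0.503 0.590 -0.632
outer loop
vertex -0.875 0.655 3.233
vertex -1.616 -0.218 3.007
vertex -1.838 0.526 3.879
endloop
endfacet
facet normal 0.686 0.541 0.487
outer loop
vertex 0.024 0.217 3.835
vertex -0.825 0.794 4.391
vertex -0.384 -0.182 4.853
endloop
endfacet
facet normal -0.453 0.729 0.514
outer loop
vertex -0.825 0.794 4.391
vertex -1.838 0.526 3.879
vertex -1.535 0.008 4.88
endloop
endfacet
facet normal -0.937 0.110 -0.332
outer loop
vertex -1.838 0.526 3.879
vertex -1.616 -0.218 3.007
vertex -2.024 -0.617 4.025
endloop
endfacet
facet normal -0.097 -0.461 -0.882
outer loop
vertex -1.616 -0.218 3.007
vertex -0.465 -0.408 2.98
vertex -1.175 -1.194 3.469
endloop
endfacet
facet normal 0.906 -0.195 -0.375
outer loop
vertex -0.465 -0.408 2.98
vertex 0.024 0.217 3.835
vertex -0.162 -0.926 3.981
endloop
endfacet
facet normal -0.016 -0.237 0.971
outer loop
vertex -1.125 -1.055 4.627
vertex -0.384 -0.182 4.853
vertex -1.535 0.008 4.88
endloop
endfacet
facet normal -0.637 -0.402 0.658
outer loop
vertex -1.125 -1.055 4.627
vertex -1.535 0.008 4.88
vertex -2.024 -0.617 4.025
endloop
endfacet
facet normal -0.501 -0.857 0.124
outer loop
vertex -1.125 -1.055 4.627
vertex -2.024 -0.617 4.025
vertex -1.175 -1.194 3.469
endloop
endfacet
facet normal 0.203 -0.973 0.108
outer loop
vertex -1.125 -1.055 4.627
vertex -1.175 -1.194 3.469
vertex -0.162 -0.926 3.981
endloop
endfacet
facet normal 0.503 -0.590 0.632
outer loop
vertex -1.125 -1.055 4.627
vertex -0.162 -0.926 3.981
vertex -0.384 -0.182 4.853
endloop
endfacet
facet normal 0.097 0.461 0.882
outer loop
vertex -1.535 0.008 4.88
vertex -0.384 -0.182 4.853
vertex -0.825 0.794 4.391
endloop
endfacet
facet normal -0.906 0.195 0.375
outer loop
vertex -2.024 -0.617 4.025
vertex -1.535 0.008 4.88
vertex -1.838 0.526 3.879
endloop
endfacet
facet normal -0.686 -0.541 -0.487
outer loop
vertex -1.175 -1.194 3.469
vertex -2.024 -0.617 4.025
vertex -1.616 -0.218 3.007
endloop
endfacet
facet normal 0.453 -0.729 -0.514
outer loop
vertex -0.162 -0.926 3.981
vertex -1.175 -1.194 3.469
vertex -0.465 -0.408 2.98
endloop
endfacet
facet normal 0.937 -0.110 0.332
outer loop
vertex -0.384 -0.182 4.853
vertex -0.162 -0.926 3.981
vertex 0.024 0.217 3.835
endloop
endfacet

endsolid


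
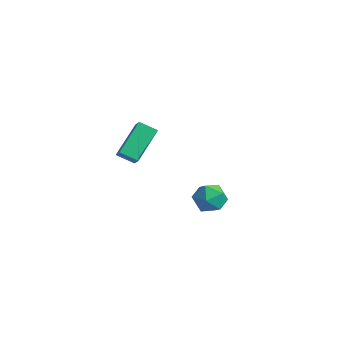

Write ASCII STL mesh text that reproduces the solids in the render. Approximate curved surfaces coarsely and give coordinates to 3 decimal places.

solid 
facet normal -0.646 0.341 -0.682
outer loop
vertex -3.153 -0.452 4.058
vertex -2.394 0.038 3.584
vertex -2.802 -2.124 2.889
endloop
endfacet
facet normal -0.744 -0.481 0.464
outer loop
vertex -2.246 -2.418 3.476
vertex -3.153 -0.452 4.058
vertex -2.802 -2.124 2.889
endloop
endfacet
facet normal -0.646 0.341 -0.682
outer loop
vertex -2.802 -2.124 2.889
vertex -2.394 0.038 3.584
vertex -2.043 -1.634 2.415
endloop
endfacet
facet normal 0.169 -0.808 -0.565
outer loop
vertex -2.043 -1.634 2.415
vertex -2.246 -2.418 3.476
vertex -2.802 -2.124 2.889
endloop
endfacet
facet normal -0.169 0.808 0.565
outer loop
vertex -3.153 -0.452 4.058
vertex -1.838 -0.256 4.171
vertex -2.394 0.038 3.584
endloop
endfacet
facet normal -0.744 -0.481 0.464
outer loop
vertex -2.597 -0.746 4.645
vertex -3.153 -0.452 4.058
vertex -2.246 -2.418 3.476
endloop
endfacet
facet normal -0.169 0.808 0.565
outer loop
vertex -2.597 -0.746 4.645
vertex -1.838 -0.256 4.171
vertex -3.153 -0.452 4.058
endloop
endfacet
facet normal 0.744 0.481 -0.464
outer loop
vertex -2.394 0.038 3.584
vertex -1.838 -0.256 4.171
vertex -2.043 -1.634 2.415
endloop
endfacet
facet normal 0.169 -0.808 -0.565
outer loop
vertex -1.487 -1.928 3.002
vertex -2.246 -2.418 3.476
vertex -2.043 -1.634 2.415
endloop
endfacet
facet normal 0.744 0.481 -0.464
outer loop
vertex -2.043 -1.634 2.415
vertex -1.838 -0.256 4.171
vertex -1.487 -1.928 3.002
endloop
endfacet
facet normal 0.646 -0.341 0.682
outer loop
vertex -1.487 -1.928 3.002
vertex -2.597 -0.746 4.645
vertex -2.246 -2.418 3.476
endloop
endfacet
facet normal 0.646 -0.341 0.682
outer loop
vertex -1.838 -0.256 4.171
vertex -2.597 -0.746 4.645
vertex -1.487 -1.928 3.002
endloop
endfacet
facet normal -0.710 -0.314 0.630
outer loop
vertex 3.009 -2.514 3.723
vertex 3.314 -3.351 3.65
vertex 3.638 -2.811 4.284
endloop
endfacet
facet normal -0.521 0.359 0.774
outer loop
vertex 3.009 -2.514 3.723
vertex 3.638 -2.811 4.284
vertex 3.697 -1.988 3.942
endloop
endfacet
facet normal -0.634 0.750 0.188
outer loop
vertex 3.009 -2.514 3.723
vertex 3.697 -1.988 3.942
vertex 3.41 -2.018 3.096
endloop
endfacet
facet normal -0.893 0.319 -0.318
outer loop
vertex 3.009 -2.514 3.723
vertex 3.41 -2.018 3.096
vertex 3.173 -2.861 2.915
endloop
endfacet
facet normal -0.940 -0.339 -0.045
outer loop
vertex 3.009 -2.514 3.723
vertex 3.173 -2.861 2.915
vertex 3.314 -3.351 3.65
endloop
endfacet
facet normal 0.178 0.367 0.913
outer loop
vertex 3.697 -1.988 3.942
vertex 3.638 -2.811 4.284
vertex 4.427 -2.499 4.005
endloop
endfacet
facet normal -0.128 -0.722 0.680
outer loop
vertex 3.638 -2.811 4.284
vertex 3.314 -3.351 3.65
vertex 4.19 -3.342 3.824
endloop
endfacet
facet normal -0.498 -0.763 -0.413
outer loop
vertex 3.314 -3.351 3.65
vertex 3.173 -2.861 2.915
vertex 3.903 -3.372 2.978
endloop
endfacet
facet normal -0.422 0.302 -0.855
outer loop
vertex 3.173 -2.861 2.915
vertex 3.41 -2.018 3.096
vertex 3.962 -2.549 2.636
endloop
endfacet
facet normal -0.003 0.999 -0.034
outer loop
vertex 3.41 -2.018 3.096
vertex 3.697 -1.988 3.942
vertex 4.286 -2.009 3.27
endloop
endfacet
facet normal 0.893 -0.319 0.318
outer loop
vertex 4.591 -2.846 3.197
vertex 4.427 -2.499 4.005
vertex 4.19 -3.342 3.824
endloop
endfacet
facet normal 0.634 -0.750 -0.188
outer loop
vertex 4.591 -2.846 3.197
vertex 4.19 -3.342 3.824
vertex 3.903 -3.372 2.978
endloop
endfacet
facet normal 0.521 -0.359 -0.774
outer loop
vertex 4.591 -2.846 3.197
vertex 3.903 -3.372 2.978
vertex 3.962 -2.549 2.636
endloop
endfacet
facet normal 0.710 0.314 -0.630
outer loop
vertex 4.591 -2.846 3.197
vertex 3.962 -2.549 2.636
vertex 4.286 -2.009 3.27
endloop
endfacet
facet normal 0.940 0.339 0.045
outer loop
vertex 4.591 -2.846 3.197
vertex 4.286 -2.009 3.27
vertex 4.427 -2.499 4.005
endloop
endfacet
facet normal 0.422 -0.302 0.855
outer loop
vertex 4.19 -3.342 3.824
vertex 4.427 -2.499 4.005
vertex 3.638 -2.811 4.284
endloop
endfacet
facet normal 0.003 -0.999 0.034
outer loop
vertex 3.903 -3.372 2.978
vertex 4.19 -3.342 3.824
vertex 3.314 -3.351 3.65
endloop
endfacet
facet normal -0.178 -0.367 -0.913
outer loop
vertex 3.962 -2.549 2.636
vertex 3.903 -3.372 2.978
vertex 3.173 -2.861 2.915
endloop
endfacet
facet normal 0.128 0.722 -0.680
outer loop
vertex 4.286 -2.009 3.27
vertex 3.962 -2.549 2.636
vertex 3.41 -2.018 3.096
endloop
endfacet
facet normal 0.498 0.763 0.413
outer loop
vertex 4.427 -2.499 4.005
vertex 4.286 -2.009 3.27
vertex 3.697 -1.988 3.942
endloop
endfacet

endsolid


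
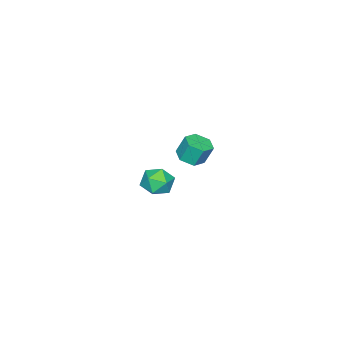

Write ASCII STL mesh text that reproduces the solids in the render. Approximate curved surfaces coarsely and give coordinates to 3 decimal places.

solid 
facet normal -0.117 0.993 0.005
outer loop
vertex -1.412 -0.177 -4.491
vertex -2.033 -0.253 -3.824
vertex -1.148 -0.15 -3.615
endloop
endfacet
facet normal 0.546 0.816 -0.190
outer loop
vertex -1.412 -0.177 -4.491
vertex -1.148 -0.15 -3.615
vertex -0.657 -0.621 -4.227
endloop
endfacet
facet normal 0.503 0.399 -0.767
outer loop
vertex -1.412 -0.177 -4.491
vertex -0.657 -0.621 -4.227
vertex -1.238 -1.015 -4.813
endloop
endfacet
facet normal -0.187 0.318 -0.929
outer loop
vertex -1.412 -0.177 -4.491
vertex -1.238 -1.015 -4.813
vertex -2.088 -0.788 -4.564
endloop
endfacet
facet normal -0.570 0.685 -0.453
outer loop
vertex -1.412 -0.177 -4.491
vertex -2.088 -0.788 -4.564
vertex -2.033 -0.253 -3.824
endloop
endfacet
facet normal 0.836 0.432 0.338
outer loop
vertex -0.657 -0.621 -4.227
vertex -1.148 -0.15 -3.615
vertex -0.812 -0.972 -3.396
endloop
endfacet
facet normal -0.238 0.719 0.653
outer loop
vertex -1.148 -0.15 -3.615
vertex -2.033 -0.253 -3.824
vertex -1.662 -0.745 -3.147
endloop
endfacet
facet normal -0.971 0.221 -0.088
outer loop
vertex -2.033 -0.253 -3.824
vertex -2.088 -0.788 -4.564
vertex -2.243 -1.139 -3.733
endloop
endfacet
facet normal -0.351 -0.372 -0.859
outer loop
vertex -2.088 -0.788 -4.564
vertex -1.238 -1.015 -4.813
vertex -1.752 -1.61 -4.345
endloop
endfacet
facet normal 0.766 -0.243 -0.596
outer loop
vertex -1.238 -1.015 -4.813
vertex -0.657 -0.621 -4.227
vertex -0.867 -1.507 -4.136
endloop
endfacet
facet normal 0.187 -0.318 0.929
outer loop
vertex -1.488 -1.583 -3.469
vertex -0.812 -0.972 -3.396
vertex -1.662 -0.745 -3.147
endloop
endfacet
facet normal -0.503 -0.399 0.767
outer loop
vertex -1.488 -1.583 -3.469
vertex -1.662 -0.745 -3.147
vertex -2.243 -1.139 -3.733
endloop
endfacet
facet normal -0.546 -0.816 0.190
outer loop
vertex -1.488 -1.583 -3.469
vertex -2.243 -1.139 -3.733
vertex -1.752 -1.61 -4.345
endloop
endfacet
facet normal 0.117 -0.993 -0.005
outer loop
vertex -1.488 -1.583 -3.469
vertex -1.752 -1.61 -4.345
vertex -0.867 -1.507 -4.136
endloop
endfacet
facet normal 0.570 -0.685 0.453
outer loop
vertex -1.488 -1.583 -3.469
vertex -0.867 -1.507 -4.136
vertex -0.812 -0.972 -3.396
endloop
endfacet
facet normal 0.351 0.372 0.859
outer loop
vertex -1.662 -0.745 -3.147
vertex -0.812 -0.972 -3.396
vertex -1.148 -0.15 -3.615
endloop
endfacet
facet normal -0.766 0.243 0.596
outer loop
vertex -2.243 -1.139 -3.733
vertex -1.662 -0.745 -3.147
vertex -2.033 -0.253 -3.824
endloop
endfacet
facet normal -0.836 -0.432 -0.338
outer loop
vertex -1.752 -1.61 -4.345
vertex -2.243 -1.139 -3.733
vertex -2.088 -0.788 -4.564
endloop
endfacet
facet normal 0.238 -0.719 -0.653
outer loop
vertex -0.867 -1.507 -4.136
vertex -1.752 -1.61 -4.345
vertex -1.238 -1.015 -4.813
endloop
endfacet
facet normal 0.971 -0.221 0.088
outer loop
vertex -0.812 -0.972 -3.396
vertex -0.867 -1.507 -4.136
vertex -0.657 -0.621 -4.227
endloop
endfacet
facet normal 0.161 -0.348 -0.924
outer loop
vertex 2.776 3.862 1.492
vertex 2.305 3.355 1.601
vertex 2.103 3.97 1.334
endloop
endfacet
facet normal 0.221 0.925 -0.310
outer loop
vertex 2.776 3.862 1.492
vertex 2.103 3.97 1.334
vertex 2.605 4.231 2.471
endloop
endfacet
facet normal 0.222 0.925 -0.310
outer loop
vertex 2.605 4.231 2.471
vertex 2.103 3.97 1.334
vertex 1.932 4.339 2.312
endloop
endfacet
facet normal -0.162 0.348 0.923
outer loop
vertex 2.605 4.231 2.471
vertex 1.932 4.339 2.312
vertex 2.135 3.725 2.579
endloop
endfacet
facet normal 0.162 -0.348 -0.924
outer loop
vertex 2.103 3.97 1.334
vertex 2.305 3.355 1.601
vertex 1.632 3.464 1.442
endloop
endfacet
facet normal -0.722 0.597 -0.351
outer loop
vertex 2.103 3.97 1.334
vertex 1.632 3.464 1.442
vertex 1.932 4.339 2.312
endloop
endfacet
facet normal -0.722 0.596 -0.351
outer loop
vertex 1.932 4.339 2.312
vertex 1.632 3.464 1.442
vertex 1.461 3.833 2.421
endloop
endfacet
facet normal -0.161 0.348 0.923
outer loop
vertex 1.932 4.339 2.312
vertex 1.461 3.833 2.421
vertex 2.135 3.725 2.579
endloop
endfacet
facet normal 0.162 -0.348 -0.924
outer loop
vertex 1.632 3.464 1.442
vertex 2.305 3.355 1.601
vertex 1.835 2.849 1.709
endloop
endfacet
facet normal -0.943 -0.329 -0.041
outer loop
vertex 1.632 3.464 1.442
vertex 1.835 2.849 1.709
vertex 1.461 3.833 2.421
endloop
endfacet
facet normal -0.943 -0.329 -0.041
outer loop
vertex 1.461 3.833 2.421
vertex 1.835 2.849 1.709
vertex 1.664 3.218 2.688
endloop
endfacet
facet normal -0.161 0.348 0.924
outer loop
vertex 1.461 3.833 2.421
vertex 1.664 3.218 2.688
vertex 2.135 3.725 2.579
endloop
endfacet
facet normal 0.162 -0.348 -0.923
outer loop
vertex 1.835 2.849 1.709
vertex 2.305 3.355 1.601
vertex 2.508 2.741 1.868
endloop
endfacet
facet normal -0.222 -0.925 0.310
outer loop
vertex 1.835 2.849 1.709
vertex 2.508 2.741 1.868
vertex 1.664 3.218 2.688
endloop
endfacet
facet normal -0.221 -0.925 0.310
outer loop
vertex 1.664 3.218 2.688
vertex 2.508 2.741 1.868
vertex 2.337 3.11 2.846
endloop
endfacet
facet normal -0.161 0.348 0.924
outer loop
vertex 1.664 3.218 2.688
vertex 2.337 3.11 2.846
vertex 2.135 3.725 2.579
endloop
endfacet
facet normal 0.161 -0.348 -0.923
outer loop
vertex 2.508 2.741 1.868
vertex 2.305 3.355 1.601
vertex 2.979 3.247 1.759
endloop
endfacet
facet normal 0.722 -0.596 0.351
outer loop
vertex 2.508 2.741 1.868
vertex 2.979 3.247 1.759
vertex 2.337 3.11 2.846
endloop
endfacet
facet normal 0.722 -0.597 0.351
outer loop
vertex 2.337 3.11 2.846
vertex 2.979 3.247 1.759
vertex 2.808 3.616 2.738
endloop
endfacet
facet normal -0.162 0.348 0.924
outer loop
vertex 2.337 3.11 2.846
vertex 2.808 3.616 2.738
vertex 2.135 3.725 2.579
endloop
endfacet
facet normal 0.161 -0.348 -0.924
outer loop
vertex 2.979 3.247 1.759
vertex 2.305 3.355 1.601
vertex 2.776 3.862 1.492
endloop
endfacet
facet normal 0.943 0.329 0.041
outer loop
vertex 2.979 3.247 1.759
vertex 2.776 3.862 1.492
vertex 2.808 3.616 2.738
endloop
endfacet
facet normal 0.943 0.329 0.041
outer loop
vertex 2.808 3.616 2.738
vertex 2.776 3.862 1.492
vertex 2.605 4.231 2.471
endloop
endfacet
facet normal -0.162 0.348 0.924
outer loop
vertex 2.808 3.616 2.738
vertex 2.605 4.231 2.471
vertex 2.135 3.725 2.579
endloop
endfacet

endsolid


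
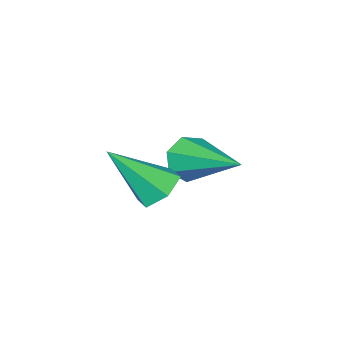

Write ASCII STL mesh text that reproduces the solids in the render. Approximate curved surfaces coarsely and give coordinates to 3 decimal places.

solid 
facet normal -0.521 0.433 -0.735
outer loop
vertex 2.799 2.847 -2.393
vertex 2.236 2.658 -2.105
vertex 2.505 3.241 -1.952
endloop
endfacet
facet normal 0.856 0.503 0.121
outer loop
vertex 2.799 2.847 -2.393
vertex 2.505 3.241 -1.952
vertex 3.124 1.922 -0.855
endloop
endfacet
facet normal -0.521 0.433 -0.735
outer loop
vertex 2.505 3.241 -1.952
vertex 2.236 2.658 -2.105
vertex 1.942 3.052 -1.664
endloop
endfacet
facet normal 0.146 0.672 0.726
outer loop
vertex 2.505 3.241 -1.952
vertex 1.942 3.052 -1.664
vertex 3.124 1.922 -0.855
endloop
endfacet
facet normal -0.523 0.432 -0.735
outer loop
vertex 1.942 3.052 -1.664
vertex 2.236 2.658 -2.105
vertex 1.673 2.468 -1.816
endloop
endfacet
facet normal -0.543 0.032 0.839
outer loop
vertex 1.942 3.052 -1.664
vertex 1.673 2.468 -1.816
vertex 3.124 1.922 -0.855
endloop
endfacet
facet normal -0.523 0.433 -0.734
outer loop
vertex 1.673 2.468 -1.816
vertex 2.236 2.658 -2.105
vertex 1.967 2.075 -2.257
endloop
endfacet
facet normal -0.522 -0.779 0.346
outer loop
vertex 1.673 2.468 -1.816
vertex 1.967 2.075 -2.257
vertex 3.124 1.922 -0.855
endloop
endfacet
facet normal -0.521 0.432 -0.736
outer loop
vertex 1.967 2.075 -2.257
vertex 2.236 2.658 -2.105
vertex 2.53 2.264 -2.545
endloop
endfacet
facet normal 0.187 -0.948 -0.257
outer loop
vertex 1.967 2.075 -2.257
vertex 2.53 2.264 -2.545
vertex 3.124 1.922 -0.855
endloop
endfacet
facet normal -0.521 0.432 -0.736
outer loop
vertex 2.53 2.264 -2.545
vertex 2.236 2.658 -2.105
vertex 2.799 2.847 -2.393
endloop
endfacet
facet normal 0.876 -0.308 -0.370
outer loop
vertex 2.53 2.264 -2.545
vertex 2.799 2.847 -2.393
vertex 3.124 1.922 -0.855
endloop
endfacet
facet normal -0.104 -0.918 -0.383
outer loop
vertex 0.252 1.454 -3.385
vertex -0.041 1.242 -2.798
vertex -0.344 1.51 -3.357
endloop
endfacet
facet normal 0.022 0.627 -0.779
outer loop
vertex 0.252 1.454 -3.385
vertex -0.344 1.51 -3.357
vertex 0.181 3.198 -1.982
endloop
endfacet
facet normal -0.105 -0.918 -0.383
outer loop
vertex -0.344 1.51 -3.357
vertex -0.041 1.242 -2.798
vertex -0.712 1.365 -2.908
endloop
endfacet
facet normal -0.721 0.559 -0.410
outer loop
vertex -0.344 1.51 -3.357
vertex -0.712 1.365 -2.908
vertex 0.181 3.198 -1.982
endloop
endfacet
facet normal -0.105 -0.918 -0.383
outer loop
vertex -0.712 1.365 -2.908
vertex -0.041 1.242 -2.798
vertex -0.575 1.127 -2.376
endloop
endfacet
facet normal -0.900 0.262 0.349
outer loop
vertex -0.712 1.365 -2.908
vertex -0.575 1.127 -2.376
vertex 0.181 3.198 -1.982
endloop
endfacet
facet normal -0.105 -0.918 -0.383
outer loop
vertex -0.575 1.127 -2.376
vertex -0.041 1.242 -2.798
vertex -0.037 0.976 -2.161
endloop
endfacet
facet normal -0.380 -0.037 0.924
outer loop
vertex -0.575 1.127 -2.376
vertex -0.037 0.976 -2.161
vertex 0.181 3.198 -1.982
endloop
endfacet
facet normal -0.104 -0.918 -0.383
outer loop
vertex -0.037 0.976 -2.161
vertex -0.041 1.242 -2.798
vertex 0.498 1.026 -2.426
endloop
endfacet
facet normal 0.450 -0.115 0.886
outer loop
vertex -0.037 0.976 -2.161
vertex 0.498 1.026 -2.426
vertex 0.181 3.198 -1.982
endloop
endfacet
facet normal -0.103 -0.918 -0.383
outer loop
vertex 0.498 1.026 -2.426
vertex -0.041 1.242 -2.798
vertex 0.626 1.239 -2.971
endloop
endfacet
facet normal 0.962 0.087 0.260
outer loop
vertex 0.498 1.026 -2.426
vertex 0.626 1.239 -2.971
vertex 0.181 3.198 -1.982
endloop
endfacet
facet normal -0.104 -0.918 -0.383
outer loop
vertex 0.626 1.239 -2.971
vertex -0.041 1.242 -2.798
vertex 0.252 1.454 -3.385
endloop
endfacet
facet normal 0.771 0.418 -0.480
outer loop
vertex 0.626 1.239 -2.971
vertex 0.252 1.454 -3.385
vertex 0.181 3.198 -1.982
endloop
endfacet

endsolid


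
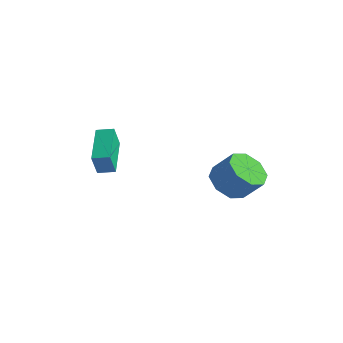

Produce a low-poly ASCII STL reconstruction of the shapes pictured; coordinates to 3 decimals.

solid 
facet normal -0.652 -0.144 -0.744
outer loop
vertex 1.757 2.464 -4.628
vertex 1.09 3.204 -4.187
vertex 1.907 3.235 -4.909
endloop
endfacet
facet normal 0.736 -0.354 -0.577
outer loop
vertex 1.757 2.464 -4.628
vertex 1.907 3.235 -4.909
vertex 2.716 2.675 -3.535
endloop
endfacet
facet normal 0.736 -0.353 -0.577
outer loop
vertex 2.716 2.675 -3.535
vertex 1.907 3.235 -4.909
vertex 2.866 3.446 -3.815
endloop
endfacet
facet normal 0.653 0.143 0.744
outer loop
vertex 2.716 2.675 -3.535
vertex 2.866 3.446 -3.815
vertex 2.05 3.416 -3.093
endloop
endfacet
facet normal -0.652 -0.143 -0.744
outer loop
vertex 1.907 3.235 -4.909
vertex 1.09 3.204 -4.187
vertex 1.578 3.989 -4.766
endloop
endfacet
facet normal 0.647 0.405 -0.646
outer loop
vertex 1.907 3.235 -4.909
vertex 1.578 3.989 -4.766
vertex 2.866 3.446 -3.815
endloop
endfacet
facet normal 0.647 0.405 -0.646
outer loop
vertex 2.866 3.446 -3.815
vertex 1.578 3.989 -4.766
vertex 2.537 4.2 -3.672
endloop
endfacet
facet normal 0.653 0.144 0.744
outer loop
vertex 2.866 3.446 -3.815
vertex 2.537 4.2 -3.672
vertex 2.05 3.416 -3.093
endloop
endfacet
facet normal -0.653 -0.143 -0.744
outer loop
vertex 1.578 3.989 -4.766
vertex 1.09 3.204 -4.187
vertex 0.964 4.283 -4.284
endloop
endfacet
facet normal 0.179 0.925 -0.336
outer loop
vertex 1.578 3.989 -4.766
vertex 0.964 4.283 -4.284
vertex 2.537 4.2 -3.672
endloop
endfacet
facet normal 0.179 0.925 -0.336
outer loop
vertex 2.537 4.2 -3.672
vertex 0.964 4.283 -4.284
vertex 1.923 4.494 -3.19
endloop
endfacet
facet normal 0.653 0.144 0.744
outer loop
vertex 2.537 4.2 -3.672
vertex 1.923 4.494 -3.19
vertex 2.05 3.416 -3.093
endloop
endfacet
facet normal -0.653 -0.143 -0.744
outer loop
vertex 0.964 4.283 -4.284
vertex 1.09 3.204 -4.187
vertex 0.424 3.945 -3.745
endloop
endfacet
facet normal -0.394 0.903 0.171
outer loop
vertex 0.964 4.283 -4.284
vertex 0.424 3.945 -3.745
vertex 1.923 4.494 -3.19
endloop
endfacet
facet normal -0.394 0.903 0.172
outer loop
vertex 1.923 4.494 -3.19
vertex 0.424 3.945 -3.745
vertex 1.383 4.156 -2.652
endloop
endfacet
facet normal 0.652 0.144 0.745
outer loop
vertex 1.923 4.494 -3.19
vertex 1.383 4.156 -2.652
vertex 2.05 3.416 -3.093
endloop
endfacet
facet normal -0.653 -0.143 -0.744
outer loop
vertex 0.424 3.945 -3.745
vertex 1.09 3.204 -4.187
vertex 0.274 3.174 -3.465
endloop
endfacet
facet normal -0.736 0.353 0.578
outer loop
vertex 0.424 3.945 -3.745
vertex 0.274 3.174 -3.465
vertex 1.383 4.156 -2.652
endloop
endfacet
facet normal -0.736 0.354 0.577
outer loop
vertex 1.383 4.156 -2.652
vertex 0.274 3.174 -3.465
vertex 1.233 3.385 -2.371
endloop
endfacet
facet normal 0.652 0.144 0.744
outer loop
vertex 1.383 4.156 -2.652
vertex 1.233 3.385 -2.371
vertex 2.05 3.416 -3.093
endloop
endfacet
facet normal -0.653 -0.144 -0.744
outer loop
vertex 0.274 3.174 -3.465
vertex 1.09 3.204 -4.187
vertex 0.603 2.42 -3.608
endloop
endfacet
facet normal -0.647 -0.405 0.646
outer loop
vertex 0.274 3.174 -3.465
vertex 0.603 2.42 -3.608
vertex 1.233 3.385 -2.371
endloop
endfacet
facet normal -0.647 -0.405 0.646
outer loop
vertex 1.233 3.385 -2.371
vertex 0.603 2.42 -3.608
vertex 1.562 2.631 -2.514
endloop
endfacet
facet normal 0.652 0.143 0.744
outer loop
vertex 1.233 3.385 -2.371
vertex 1.562 2.631 -2.514
vertex 2.05 3.416 -3.093
endloop
endfacet
facet normal -0.653 -0.144 -0.744
outer loop
vertex 0.603 2.42 -3.608
vertex 1.09 3.204 -4.187
vertex 1.217 2.126 -4.09
endloop
endfacet
facet normal -0.179 -0.925 0.336
outer loop
vertex 0.603 2.42 -3.608
vertex 1.217 2.126 -4.09
vertex 1.562 2.631 -2.514
endloop
endfacet
facet normal -0.179 -0.925 0.336
outer loop
vertex 1.562 2.631 -2.514
vertex 1.217 2.126 -4.09
vertex 2.176 2.337 -2.996
endloop
endfacet
facet normal 0.653 0.143 0.744
outer loop
vertex 1.562 2.631 -2.514
vertex 2.176 2.337 -2.996
vertex 2.05 3.416 -3.093
endloop
endfacet
facet normal -0.652 -0.144 -0.745
outer loop
vertex 1.217 2.126 -4.09
vertex 1.09 3.204 -4.187
vertex 1.757 2.464 -4.628
endloop
endfacet
facet normal 0.394 -0.903 -0.171
outer loop
vertex 1.217 2.126 -4.09
vertex 1.757 2.464 -4.628
vertex 2.176 2.337 -2.996
endloop
endfacet
facet normal 0.394 -0.903 -0.171
outer loop
vertex 2.176 2.337 -2.996
vertex 1.757 2.464 -4.628
vertex 2.716 2.675 -3.535
endloop
endfacet
facet normal 0.653 0.143 0.744
outer loop
vertex 2.176 2.337 -2.996
vertex 2.716 2.675 -3.535
vertex 2.05 3.416 -3.093
endloop
endfacet
facet normal -0.515 0.778 0.360
outer loop
vertex -2.813 -1.217 -0.247
vertex -2.12 -0.815 -0.124
vertex -2.886 -0.754 -1.351
endloop
endfacet
facet normal -0.855 -0.496 -0.151
outer loop
vertex -1.82 -2.365 -2.096
vertex -2.813 -1.217 -0.247
vertex -2.886 -0.754 -1.351
endloop
endfacet
facet normal -0.514 0.779 0.360
outer loop
vertex -2.886 -0.754 -1.351
vertex -2.12 -0.815 -0.124
vertex -2.193 -0.353 -1.229
endloop
endfacet
facet normal -0.061 0.385 -0.921
outer loop
vertex -2.193 -0.353 -1.229
vertex -1.82 -2.365 -2.096
vertex -2.886 -0.754 -1.351
endloop
endfacet
facet normal 0.060 -0.386 0.921
outer loop
vertex -2.813 -1.217 -0.247
vertex -1.054 -2.426 -0.869
vertex -2.12 -0.815 -0.124
endloop
endfacet
facet normal -0.855 -0.496 -0.151
outer loop
vertex -1.747 -2.827 -0.991
vertex -2.813 -1.217 -0.247
vertex -1.82 -2.365 -2.096
endloop
endfacet
facet normal 0.061 -0.385 0.921
outer loop
vertex -1.747 -2.827 -0.991
vertex -1.054 -2.426 -0.869
vertex -2.813 -1.217 -0.247
endloop
endfacet
facet normal 0.855 0.496 0.151
outer loop
vertex -2.12 -0.815 -0.124
vertex -1.054 -2.426 -0.869
vertex -2.193 -0.353 -1.229
endloop
endfacet
facet normal -0.060 0.386 -0.921
outer loop
vertex -1.127 -1.963 -1.973
vertex -1.82 -2.365 -2.096
vertex -2.193 -0.353 -1.229
endloop
endfacet
facet normal 0.855 0.496 0.152
outer loop
vertex -2.193 -0.353 -1.229
vertex -1.054 -2.426 -0.869
vertex -1.127 -1.963 -1.973
endloop
endfacet
facet normal 0.515 -0.778 -0.359
outer loop
vertex -1.127 -1.963 -1.973
vertex -1.747 -2.827 -0.991
vertex -1.82 -2.365 -2.096
endloop
endfacet
facet normal 0.514 -0.778 -0.360
outer loop
vertex -1.054 -2.426 -0.869
vertex -1.747 -2.827 -0.991
vertex -1.127 -1.963 -1.973
endloop
endfacet

endsolid


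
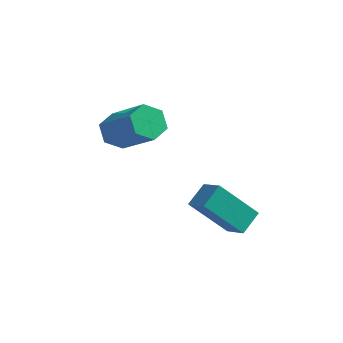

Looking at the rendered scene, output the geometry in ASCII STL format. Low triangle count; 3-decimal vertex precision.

solid 
facet normal -0.543 -0.404 0.736
outer loop
vertex 1.901 -2.966 0.561
vertex 1.12 -2.604 0.183
vertex 1.781 -3.787 0.022
endloop
endfacet
facet normal 0.830 -0.386 0.402
outer loop
vertex 2.82 -3.016 -1.383
vertex 1.901 -2.966 0.561
vertex 1.781 -3.787 0.022
endloop
endfacet
facet normal -0.544 -0.404 0.735
outer loop
vertex 1.781 -3.787 0.022
vertex 1.12 -2.604 0.183
vertex 1.001 -3.425 -0.356
endloop
endfacet
facet normal -0.121 -0.830 -0.545
outer loop
vertex 1.001 -3.425 -0.356
vertex 2.82 -3.016 -1.383
vertex 1.781 -3.787 0.022
endloop
endfacet
facet normal 0.121 0.830 0.545
outer loop
vertex 1.901 -2.966 0.561
vertex 2.159 -1.833 -1.222
vertex 1.12 -2.604 0.183
endloop
endfacet
facet normal 0.831 -0.385 0.403
outer loop
vertex 2.939 -2.195 -0.844
vertex 1.901 -2.966 0.561
vertex 2.82 -3.016 -1.383
endloop
endfacet
facet normal 0.121 0.830 0.545
outer loop
vertex 2.939 -2.195 -0.844
vertex 2.159 -1.833 -1.222
vertex 1.901 -2.966 0.561
endloop
endfacet
facet normal -0.830 0.385 -0.403
outer loop
vertex 1.12 -2.604 0.183
vertex 2.159 -1.833 -1.222
vertex 1.001 -3.425 -0.356
endloop
endfacet
facet normal -0.121 -0.830 -0.545
outer loop
vertex 2.039 -2.654 -1.761
vertex 2.82 -3.016 -1.383
vertex 1.001 -3.425 -0.356
endloop
endfacet
facet normal -0.831 0.385 -0.402
outer loop
vertex 1.001 -3.425 -0.356
vertex 2.159 -1.833 -1.222
vertex 2.039 -2.654 -1.761
endloop
endfacet
facet normal 0.543 0.404 -0.736
outer loop
vertex 2.039 -2.654 -1.761
vertex 2.939 -2.195 -0.844
vertex 2.82 -3.016 -1.383
endloop
endfacet
facet normal 0.544 0.404 -0.736
outer loop
vertex 2.159 -1.833 -1.222
vertex 2.939 -2.195 -0.844
vertex 2.039 -2.654 -1.761
endloop
endfacet
facet normal -0.784 0.234 -0.575
outer loop
vertex -1.556 -3.263 1.429
vertex -1.913 -3.003 2.022
vertex -1.485 -2.552 1.621
endloop
endfacet
facet normal 0.613 0.148 -0.776
outer loop
vertex -1.556 -3.263 1.429
vertex -1.485 -2.552 1.621
vertex -0.089 -3.698 2.504
endloop
endfacet
facet normal 0.613 0.149 -0.776
outer loop
vertex -0.089 -3.698 2.504
vertex -1.485 -2.552 1.621
vertex -0.019 -2.986 2.696
endloop
endfacet
facet normal 0.785 -0.232 0.575
outer loop
vertex -0.089 -3.698 2.504
vertex -0.019 -2.986 2.696
vertex -0.447 -3.437 3.098
endloop
endfacet
facet normal -0.784 0.232 -0.576
outer loop
vertex -1.485 -2.552 1.621
vertex -1.913 -3.003 2.022
vertex -1.843 -2.291 2.214
endloop
endfacet
facet normal 0.389 0.907 -0.164
outer loop
vertex -1.485 -2.552 1.621
vertex -1.843 -2.291 2.214
vertex -0.019 -2.986 2.696
endloop
endfacet
facet normal 0.389 0.907 -0.164
outer loop
vertex -0.019 -2.986 2.696
vertex -1.843 -2.291 2.214
vertex -0.376 -2.726 3.289
endloop
endfacet
facet normal 0.785 -0.233 0.574
outer loop
vertex -0.019 -2.986 2.696
vertex -0.376 -2.726 3.289
vertex -0.447 -3.437 3.098
endloop
endfacet
facet normal -0.785 0.232 -0.575
outer loop
vertex -1.843 -2.291 2.214
vertex -1.913 -3.003 2.022
vertex -2.271 -2.742 2.616
endloop
endfacet
facet normal -0.224 0.758 0.612
outer loop
vertex -1.843 -2.291 2.214
vertex -2.271 -2.742 2.616
vertex -0.376 -2.726 3.289
endloop
endfacet
facet normal -0.224 0.758 0.612
outer loop
vertex -0.376 -2.726 3.289
vertex -2.271 -2.742 2.616
vertex -0.804 -3.177 3.691
endloop
endfacet
facet normal 0.785 -0.233 0.574
outer loop
vertex -0.376 -2.726 3.289
vertex -0.804 -3.177 3.691
vertex -0.447 -3.437 3.098
endloop
endfacet
facet normal -0.785 0.232 -0.575
outer loop
vertex -2.271 -2.742 2.616
vertex -1.913 -3.003 2.022
vertex -2.341 -3.454 2.424
endloop
endfacet
facet normal -0.613 -0.149 0.776
outer loop
vertex -2.271 -2.742 2.616
vertex -2.341 -3.454 2.424
vertex -0.804 -3.177 3.691
endloop
endfacet
facet normal -0.613 -0.148 0.776
outer loop
vertex -0.804 -3.177 3.691
vertex -2.341 -3.454 2.424
vertex -0.875 -3.888 3.499
endloop
endfacet
facet normal 0.784 -0.234 0.575
outer loop
vertex -0.804 -3.177 3.691
vertex -0.875 -3.888 3.499
vertex -0.447 -3.437 3.098
endloop
endfacet
facet normal -0.785 0.233 -0.574
outer loop
vertex -2.341 -3.454 2.424
vertex -1.913 -3.003 2.022
vertex -1.984 -3.714 1.831
endloop
endfacet
facet normal -0.388 -0.907 0.164
outer loop
vertex -2.341 -3.454 2.424
vertex -1.984 -3.714 1.831
vertex -0.875 -3.888 3.499
endloop
endfacet
facet normal -0.389 -0.906 0.164
outer loop
vertex -0.875 -3.888 3.499
vertex -1.984 -3.714 1.831
vertex -0.517 -4.149 2.906
endloop
endfacet
facet normal 0.784 -0.232 0.576
outer loop
vertex -0.875 -3.888 3.499
vertex -0.517 -4.149 2.906
vertex -0.447 -3.437 3.098
endloop
endfacet
facet normal -0.785 0.233 -0.574
outer loop
vertex -1.984 -3.714 1.831
vertex -1.913 -3.003 2.022
vertex -1.556 -3.263 1.429
endloop
endfacet
facet normal 0.224 -0.758 -0.612
outer loop
vertex -1.984 -3.714 1.831
vertex -1.556 -3.263 1.429
vertex -0.517 -4.149 2.906
endloop
endfacet
facet normal 0.224 -0.758 -0.612
outer loop
vertex -0.517 -4.149 2.906
vertex -1.556 -3.263 1.429
vertex -0.089 -3.698 2.504
endloop
endfacet
facet normal 0.785 -0.232 0.575
outer loop
vertex -0.517 -4.149 2.906
vertex -0.089 -3.698 2.504
vertex -0.447 -3.437 3.098
endloop
endfacet

endsolid


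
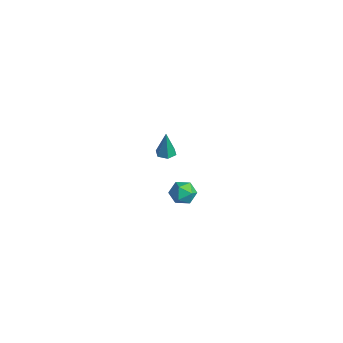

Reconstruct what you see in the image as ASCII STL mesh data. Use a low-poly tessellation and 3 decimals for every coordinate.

solid 
facet normal -0.086 0.037 -0.996
outer loop
vertex 0.139 0.913 3.127
vertex -0.398 1.06 3.179
vertex -0.0 1.454 3.159
endloop
endfacet
facet normal 0.948 0.230 0.220
outer loop
vertex 0.139 0.913 3.127
vertex -0.0 1.454 3.159
vertex -0.262 1.0 4.761
endloop
endfacet
facet normal -0.086 0.037 -0.996
outer loop
vertex -0.0 1.454 3.159
vertex -0.398 1.06 3.179
vertex -0.538 1.602 3.211
endloop
endfacet
facet normal 0.280 0.911 0.304
outer loop
vertex -0.0 1.454 3.159
vertex -0.538 1.602 3.211
vertex -0.262 1.0 4.761
endloop
endfacet
facet normal -0.086 0.037 -0.996
outer loop
vertex -0.538 1.602 3.211
vertex -0.398 1.06 3.179
vertex -0.936 1.208 3.231
endloop
endfacet
facet normal -0.643 0.668 0.374
outer loop
vertex -0.538 1.602 3.211
vertex -0.936 1.208 3.231
vertex -0.262 1.0 4.761
endloop
endfacet
facet normal -0.086 0.039 -0.996
outer loop
vertex -0.936 1.208 3.231
vertex -0.398 1.06 3.179
vertex -0.796 0.667 3.198
endloop
endfacet
facet normal -0.897 -0.254 0.361
outer loop
vertex -0.936 1.208 3.231
vertex -0.796 0.667 3.198
vertex -0.262 1.0 4.761
endloop
endfacet
facet normal -0.086 0.039 -0.996
outer loop
vertex -0.796 0.667 3.198
vertex -0.398 1.06 3.179
vertex -0.258 0.519 3.146
endloop
endfacet
facet normal -0.230 -0.933 0.277
outer loop
vertex -0.796 0.667 3.198
vertex -0.258 0.519 3.146
vertex -0.262 1.0 4.761
endloop
endfacet
facet normal -0.086 0.039 -0.996
outer loop
vertex -0.258 0.519 3.146
vertex -0.398 1.06 3.179
vertex 0.139 0.913 3.127
endloop
endfacet
facet normal 0.694 -0.689 0.207
outer loop
vertex -0.258 0.519 3.146
vertex 0.139 0.913 3.127
vertex -0.262 1.0 4.761
endloop
endfacet
facet normal -0.256 0.008 0.967
outer loop
vertex -3.968 4.154 -2.763
vertex -4.53 3.531 -2.907
vertex -3.728 3.34 -2.693
endloop
endfacet
facet normal 0.425 0.201 0.882
outer loop
vertex -3.968 4.154 -2.763
vertex -3.728 3.34 -2.693
vertex -3.213 3.904 -3.07
endloop
endfacet
facet normal 0.441 0.773 0.456
outer loop
vertex -3.968 4.154 -2.763
vertex -3.213 3.904 -3.07
vertex -3.697 4.444 -3.517
endloop
endfacet
facet normal -0.231 0.933 0.276
outer loop
vertex -3.968 4.154 -2.763
vertex -3.697 4.444 -3.517
vertex -4.511 4.213 -3.417
endloop
endfacet
facet normal -0.662 0.461 0.591
outer loop
vertex -3.968 4.154 -2.763
vertex -4.511 4.213 -3.417
vertex -4.53 3.531 -2.907
endloop
endfacet
facet normal 0.766 -0.331 0.551
outer loop
vertex -3.213 3.904 -3.07
vertex -3.728 3.34 -2.693
vertex -3.309 3.127 -3.403
endloop
endfacet
facet normal -0.337 -0.644 0.687
outer loop
vertex -3.728 3.34 -2.693
vertex -4.53 3.531 -2.907
vertex -4.123 2.896 -3.303
endloop
endfacet
facet normal -0.993 0.088 0.081
outer loop
vertex -4.53 3.531 -2.907
vertex -4.511 4.213 -3.417
vertex -4.607 3.436 -3.75
endloop
endfacet
facet normal -0.295 0.853 -0.430
outer loop
vertex -4.511 4.213 -3.417
vertex -3.697 4.444 -3.517
vertex -4.092 4.0 -4.127
endloop
endfacet
facet normal 0.792 0.594 -0.139
outer loop
vertex -3.697 4.444 -3.517
vertex -3.213 3.904 -3.07
vertex -3.29 3.809 -3.913
endloop
endfacet
facet normal 0.231 -0.933 -0.276
outer loop
vertex -3.852 3.186 -4.057
vertex -3.309 3.127 -3.403
vertex -4.123 2.896 -3.303
endloop
endfacet
facet normal -0.441 -0.773 -0.456
outer loop
vertex -3.852 3.186 -4.057
vertex -4.123 2.896 -3.303
vertex -4.607 3.436 -3.75
endloop
endfacet
facet normal -0.425 -0.201 -0.882
outer loop
vertex -3.852 3.186 -4.057
vertex -4.607 3.436 -3.75
vertex -4.092 4.0 -4.127
endloop
endfacet
facet normal 0.256 -0.008 -0.967
outer loop
vertex -3.852 3.186 -4.057
vertex -4.092 4.0 -4.127
vertex -3.29 3.809 -3.913
endloop
endfacet
facet normal 0.662 -0.461 -0.591
outer loop
vertex -3.852 3.186 -4.057
vertex -3.29 3.809 -3.913
vertex -3.309 3.127 -3.403
endloop
endfacet
facet normal 0.295 -0.853 0.430
outer loop
vertex -4.123 2.896 -3.303
vertex -3.309 3.127 -3.403
vertex -3.728 3.34 -2.693
endloop
endfacet
facet normal -0.792 -0.594 0.139
outer loop
vertex -4.607 3.436 -3.75
vertex -4.123 2.896 -3.303
vertex -4.53 3.531 -2.907
endloop
endfacet
facet normal -0.766 0.331 -0.551
outer loop
vertex -4.092 4.0 -4.127
vertex -4.607 3.436 -3.75
vertex -4.511 4.213 -3.417
endloop
endfacet
facet normal 0.337 0.644 -0.687
outer loop
vertex -3.29 3.809 -3.913
vertex -4.092 4.0 -4.127
vertex -3.697 4.444 -3.517
endloop
endfacet
facet normal 0.993 -0.088 -0.081
outer loop
vertex -3.309 3.127 -3.403
vertex -3.29 3.809 -3.913
vertex -3.213 3.904 -3.07
endloop
endfacet

endsolid


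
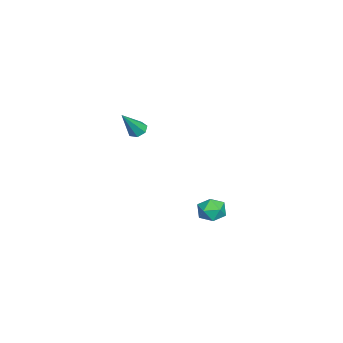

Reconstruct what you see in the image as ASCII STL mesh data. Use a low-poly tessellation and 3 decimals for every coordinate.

solid 
facet normal -0.506 0.332 -0.796
outer loop
vertex -0.955 -0.703 2.033
vertex -1.243 -0.365 2.357
vertex -0.769 -0.268 2.096
endloop
endfacet
facet normal 0.877 -0.323 -0.356
outer loop
vertex -0.955 -0.703 2.033
vertex -0.769 -0.268 2.096
vertex -0.337 -0.955 3.783
endloop
endfacet
facet normal -0.506 0.330 -0.797
outer loop
vertex -0.769 -0.268 2.096
vertex -1.243 -0.365 2.357
vertex -0.941 0.094 2.355
endloop
endfacet
facet normal 0.890 0.454 -0.043
outer loop
vertex -0.769 -0.268 2.096
vertex -0.941 0.094 2.355
vertex -0.337 -0.955 3.783
endloop
endfacet
facet normal -0.506 0.329 -0.797
outer loop
vertex -0.941 0.094 2.355
vertex -1.243 -0.365 2.357
vertex -1.34 0.111 2.615
endloop
endfacet
facet normal 0.336 0.821 0.461
outer loop
vertex -0.941 0.094 2.355
vertex -1.34 0.111 2.615
vertex -0.337 -0.955 3.783
endloop
endfacet
facet normal -0.507 0.329 -0.797
outer loop
vertex -1.34 0.111 2.615
vertex -1.243 -0.365 2.357
vertex -1.667 -0.231 2.682
endloop
endfacet
facet normal -0.370 0.506 0.779
outer loop
vertex -1.34 0.111 2.615
vertex -1.667 -0.231 2.682
vertex -0.337 -0.955 3.783
endloop
endfacet
facet normal -0.506 0.330 -0.797
outer loop
vertex -1.667 -0.231 2.682
vertex -1.243 -0.365 2.357
vertex -1.674 -0.674 2.503
endloop
endfacet
facet normal -0.696 -0.260 0.670
outer loop
vertex -1.667 -0.231 2.682
vertex -1.674 -0.674 2.503
vertex -0.337 -0.955 3.783
endloop
endfacet
facet normal -0.506 0.329 -0.797
outer loop
vertex -1.674 -0.674 2.503
vertex -1.243 -0.365 2.357
vertex -1.357 -0.884 2.215
endloop
endfacet
facet normal -0.395 -0.893 0.216
outer loop
vertex -1.674 -0.674 2.503
vertex -1.357 -0.884 2.215
vertex -0.337 -0.955 3.783
endloop
endfacet
facet normal -0.508 0.329 -0.796
outer loop
vertex -1.357 -0.884 2.215
vertex -1.243 -0.365 2.357
vertex -0.955 -0.703 2.033
endloop
endfacet
facet normal 0.306 -0.921 -0.241
outer loop
vertex -1.357 -0.884 2.215
vertex -0.955 -0.703 2.033
vertex -0.337 -0.955 3.783
endloop
endfacet
facet normal -0.510 0.855 -0.093
outer loop
vertex -2.375 3.907 -4.048
vertex -3.098 3.477 -4.034
vertex -2.761 3.756 -3.316
endloop
endfacet
facet normal 0.104 0.962 0.253
outer loop
vertex -2.375 3.907 -4.048
vertex -2.761 3.756 -3.316
vertex -1.925 3.681 -3.374
endloop
endfacet
facet normal 0.637 0.752 -0.173
outer loop
vertex -2.375 3.907 -4.048
vertex -1.925 3.681 -3.374
vertex -1.745 3.355 -4.128
endloop
endfacet
facet normal 0.351 0.514 -0.783
outer loop
vertex -2.375 3.907 -4.048
vertex -1.745 3.355 -4.128
vertex -2.47 3.229 -4.536
endloop
endfacet
facet normal -0.358 0.578 -0.733
outer loop
vertex -2.375 3.907 -4.048
vertex -2.47 3.229 -4.536
vertex -3.098 3.477 -4.034
endloop
endfacet
facet normal 0.107 0.544 0.832
outer loop
vertex -1.925 3.681 -3.374
vertex -2.761 3.756 -3.316
vertex -2.37 3.111 -2.944
endloop
endfacet
facet normal -0.888 0.372 0.272
outer loop
vertex -2.761 3.756 -3.316
vertex -3.098 3.477 -4.034
vertex -3.095 2.985 -3.352
endloop
endfacet
facet normal -0.641 -0.076 -0.764
outer loop
vertex -3.098 3.477 -4.034
vertex -2.47 3.229 -4.536
vertex -2.915 2.659 -4.106
endloop
endfacet
facet normal 0.506 -0.180 -0.844
outer loop
vertex -2.47 3.229 -4.536
vertex -1.745 3.355 -4.128
vertex -2.079 2.584 -4.164
endloop
endfacet
facet normal 0.968 0.204 0.143
outer loop
vertex -1.745 3.355 -4.128
vertex -1.925 3.681 -3.374
vertex -1.742 2.863 -3.446
endloop
endfacet
facet normal -0.351 -0.514 0.783
outer loop
vertex -2.465 2.433 -3.432
vertex -2.37 3.111 -2.944
vertex -3.095 2.985 -3.352
endloop
endfacet
facet normal -0.637 -0.752 0.173
outer loop
vertex -2.465 2.433 -3.432
vertex -3.095 2.985 -3.352
vertex -2.915 2.659 -4.106
endloop
endfacet
facet normal -0.104 -0.962 -0.253
outer loop
vertex -2.465 2.433 -3.432
vertex -2.915 2.659 -4.106
vertex -2.079 2.584 -4.164
endloop
endfacet
facet normal 0.510 -0.855 0.093
outer loop
vertex -2.465 2.433 -3.432
vertex -2.079 2.584 -4.164
vertex -1.742 2.863 -3.446
endloop
endfacet
facet normal 0.358 -0.578 0.733
outer loop
vertex -2.465 2.433 -3.432
vertex -1.742 2.863 -3.446
vertex -2.37 3.111 -2.944
endloop
endfacet
facet normal -0.506 0.180 0.844
outer loop
vertex -3.095 2.985 -3.352
vertex -2.37 3.111 -2.944
vertex -2.761 3.756 -3.316
endloop
endfacet
facet normal -0.968 -0.204 -0.143
outer loop
vertex -2.915 2.659 -4.106
vertex -3.095 2.985 -3.352
vertex -3.098 3.477 -4.034
endloop
endfacet
facet normal -0.107 -0.544 -0.832
outer loop
vertex -2.079 2.584 -4.164
vertex -2.915 2.659 -4.106
vertex -2.47 3.229 -4.536
endloop
endfacet
facet normal 0.888 -0.372 -0.272
outer loop
vertex -1.742 2.863 -3.446
vertex -2.079 2.584 -4.164
vertex -1.745 3.355 -4.128
endloop
endfacet
facet normal 0.641 0.076 0.764
outer loop
vertex -2.37 3.111 -2.944
vertex -1.742 2.863 -3.446
vertex -1.925 3.681 -3.374
endloop
endfacet

endsolid
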